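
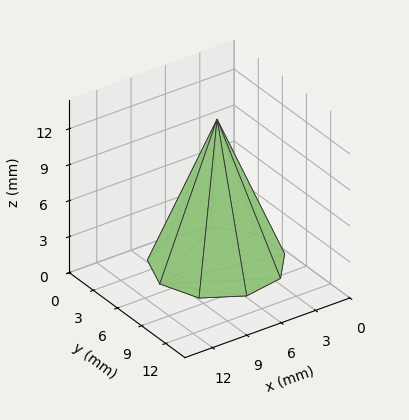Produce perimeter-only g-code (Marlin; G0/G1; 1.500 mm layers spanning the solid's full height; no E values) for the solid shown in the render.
Reading the render: the shape is a regular 9-sided pyramid, base circumscribed radius ≈ 5 mm, apex at z ≈ 12 mm (dimensions read to the nearest mm from the axis ticks). For the g-code, the solid's height is divided into equal slices at the stated Δz and each level perimeter traced with G1 moves after a G0 lift.

; perimeter-only toolpath
G21 ; units = mm
G90 ; absolute positioning
G28 ; home
; layer 1
G0 Z1.500
G0 X9.375 Y5.000
G1 X8.351 Y7.812
G1 X5.760 Y9.308
G1 X2.812 Y8.789
G1 X0.889 Y6.496
G1 X0.889 Y3.504
G1 X2.812 Y1.211
G1 X5.760 Y0.692
G1 X8.351 Y2.188
G1 X9.375 Y5.000
; layer 2
G0 Z3.000
G0 X8.750 Y5.000
G1 X7.873 Y7.411
G1 X5.651 Y8.693
G1 X3.125 Y8.248
G1 X1.476 Y6.282
G1 X1.476 Y3.718
G1 X3.125 Y1.752
G1 X5.651 Y1.307
G1 X7.873 Y2.590
G1 X8.750 Y5.000
; layer 3
G0 Z4.500
G0 X8.125 Y5.000
G1 X7.394 Y7.009
G1 X5.543 Y8.078
G1 X3.438 Y7.706
G1 X2.064 Y6.069
G1 X2.064 Y3.931
G1 X3.438 Y2.294
G1 X5.543 Y1.923
G1 X7.394 Y2.991
G1 X8.125 Y5.000
; layer 4
G0 Z6.000
G0 X7.500 Y5.000
G1 X6.915 Y6.607
G1 X5.434 Y7.462
G1 X3.750 Y7.165
G1 X2.651 Y5.855
G1 X2.651 Y4.145
G1 X3.750 Y2.835
G1 X5.434 Y2.538
G1 X6.915 Y3.393
G1 X7.500 Y5.000
; layer 5
G0 Z7.500
G0 X6.875 Y5.000
G1 X6.436 Y6.205
G1 X5.325 Y6.846
G1 X4.062 Y6.624
G1 X3.238 Y5.641
G1 X3.238 Y4.359
G1 X4.062 Y3.376
G1 X5.325 Y3.154
G1 X6.436 Y3.795
G1 X6.875 Y5.000
; layer 6
G0 Z9.000
G0 X6.250 Y5.000
G1 X5.957 Y5.803
G1 X5.217 Y6.231
G1 X4.375 Y6.082
G1 X3.825 Y5.428
G1 X3.825 Y4.572
G1 X4.375 Y3.917
G1 X5.217 Y3.769
G1 X5.957 Y4.197
G1 X6.250 Y5.000
; layer 7
G0 Z10.500
G0 X5.625 Y5.000
G1 X5.479 Y5.402
G1 X5.109 Y5.615
G1 X4.688 Y5.541
G1 X4.413 Y5.214
G1 X4.413 Y4.786
G1 X4.688 Y4.459
G1 X5.109 Y4.385
G1 X5.479 Y4.598
G1 X5.625 Y5.000
M2 ; end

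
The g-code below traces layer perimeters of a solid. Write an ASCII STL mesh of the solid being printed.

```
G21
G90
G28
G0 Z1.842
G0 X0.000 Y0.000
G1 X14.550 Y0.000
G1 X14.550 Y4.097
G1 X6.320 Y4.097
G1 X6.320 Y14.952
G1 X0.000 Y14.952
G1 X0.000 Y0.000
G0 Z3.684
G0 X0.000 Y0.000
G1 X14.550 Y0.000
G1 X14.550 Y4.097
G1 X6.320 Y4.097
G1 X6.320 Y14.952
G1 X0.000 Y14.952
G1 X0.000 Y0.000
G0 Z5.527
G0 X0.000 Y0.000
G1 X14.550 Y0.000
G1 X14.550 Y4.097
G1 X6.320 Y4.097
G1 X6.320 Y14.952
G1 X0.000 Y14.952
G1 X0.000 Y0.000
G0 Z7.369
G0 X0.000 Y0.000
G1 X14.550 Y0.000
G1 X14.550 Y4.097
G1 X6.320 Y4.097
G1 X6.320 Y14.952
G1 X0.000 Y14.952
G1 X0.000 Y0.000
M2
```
solid part
  facet normal 0.0000 0.0000 -1.0000
    outer loop
      vertex 14.550 4.097 0.000
      vertex 14.550 0.000 0.000
      vertex 0.000 0.000 0.000
    endloop
  endfacet
  facet normal 0.0000 0.0000 -1.0000
    outer loop
      vertex 6.320 4.097 0.000
      vertex 14.550 4.097 0.000
      vertex 0.000 0.000 0.000
    endloop
  endfacet
  facet normal 0.0000 0.0000 -1.0000
    outer loop
      vertex 6.320 14.952 0.000
      vertex 6.320 4.097 0.000
      vertex 0.000 0.000 0.000
    endloop
  endfacet
  facet normal 0.0000 0.0000 -1.0000
    outer loop
      vertex 0.000 14.952 0.000
      vertex 6.320 14.952 0.000
      vertex 0.000 0.000 0.000
    endloop
  endfacet
  facet normal 0.0000 0.0000 1.0000
    outer loop
      vertex 0.000 0.000 7.369
      vertex 14.550 0.000 7.369
      vertex 14.550 4.097 7.369
    endloop
  endfacet
  facet normal 0.0000 0.0000 1.0000
    outer loop
      vertex 0.000 0.000 7.369
      vertex 14.550 4.097 7.369
      vertex 6.320 4.097 7.369
    endloop
  endfacet
  facet normal 0.0000 0.0000 1.0000
    outer loop
      vertex 0.000 0.000 7.369
      vertex 6.320 4.097 7.369
      vertex 6.320 14.952 7.369
    endloop
  endfacet
  facet normal 0.0000 0.0000 1.0000
    outer loop
      vertex 0.000 0.000 7.369
      vertex 6.320 14.952 7.369
      vertex 0.000 14.952 7.369
    endloop
  endfacet
  facet normal 0.0000 -1.0000 0.0000
    outer loop
      vertex 0.000 0.000 0.000
      vertex 14.550 0.000 0.000
      vertex 14.550 0.000 7.369
    endloop
  endfacet
  facet normal 0.0000 -1.0000 0.0000
    outer loop
      vertex 0.000 0.000 0.000
      vertex 14.550 0.000 7.369
      vertex 0.000 0.000 7.369
    endloop
  endfacet
  facet normal 1.0000 0.0000 0.0000
    outer loop
      vertex 14.550 0.000 0.000
      vertex 14.550 4.097 0.000
      vertex 14.550 4.097 7.369
    endloop
  endfacet
  facet normal 1.0000 0.0000 0.0000
    outer loop
      vertex 14.550 0.000 0.000
      vertex 14.550 4.097 7.369
      vertex 14.550 0.000 7.369
    endloop
  endfacet
  facet normal 0.0000 1.0000 0.0000
    outer loop
      vertex 14.550 4.097 0.000
      vertex 6.320 4.097 0.000
      vertex 6.320 4.097 7.369
    endloop
  endfacet
  facet normal 0.0000 1.0000 0.0000
    outer loop
      vertex 14.550 4.097 0.000
      vertex 6.320 4.097 7.369
      vertex 14.550 4.097 7.369
    endloop
  endfacet
  facet normal 1.0000 0.0000 0.0000
    outer loop
      vertex 6.320 4.097 0.000
      vertex 6.320 14.952 0.000
      vertex 6.320 14.952 7.369
    endloop
  endfacet
  facet normal 1.0000 0.0000 0.0000
    outer loop
      vertex 6.320 4.097 0.000
      vertex 6.320 14.952 7.369
      vertex 6.320 4.097 7.369
    endloop
  endfacet
  facet normal 0.0000 1.0000 0.0000
    outer loop
      vertex 6.320 14.952 0.000
      vertex 0.000 14.952 0.000
      vertex 0.000 14.952 7.369
    endloop
  endfacet
  facet normal 0.0000 1.0000 0.0000
    outer loop
      vertex 6.320 14.952 0.000
      vertex 0.000 14.952 7.369
      vertex 6.320 14.952 7.369
    endloop
  endfacet
  facet normal -1.0000 0.0000 0.0000
    outer loop
      vertex 0.000 14.952 0.000
      vertex 0.000 0.000 0.000
      vertex 0.000 0.000 7.369
    endloop
  endfacet
  facet normal -1.0000 0.0000 0.0000
    outer loop
      vertex 0.000 14.952 0.000
      vertex 0.000 0.000 7.369
      vertex 0.000 14.952 7.369
    endloop
  endfacet
endsolid part

The G0 Z moves step by Δz≈1.842 mm. Every layer's G1 loop is the same polygon, so the solid is a straight extrusion of it from z=0 to z≈7.37. Closing with flat bottom and top caps and triangulating gives 20 facets — an L-shaped prism: outer 14.6 × 15 mm, arm thicknesses ≈ 4.1 mm (horizontal) and 6.32 mm (vertical), extruded 7.37 mm in z.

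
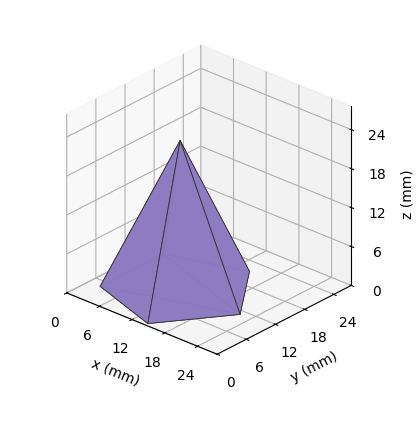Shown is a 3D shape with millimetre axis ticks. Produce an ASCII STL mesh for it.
Reading the render: the shape is a regular 5-sided pyramid, base circumscribed radius ≈ 11 mm, apex at z ≈ 23 mm (dimensions read to the nearest mm from the axis ticks). For the STL, each face is triangulated and given an outward normal.

solid part
  facet normal 0.0000 0.0000 -1.0000
    outer loop
      vertex 2.10 17.47 0.00
      vertex 14.40 21.46 0.00
      vertex 22.00 11.00 0.00
    endloop
  endfacet
  facet normal 0.0000 0.0000 -1.0000
    outer loop
      vertex 2.10 4.53 0.00
      vertex 2.10 17.47 0.00
      vertex 22.00 11.00 0.00
    endloop
  endfacet
  facet normal 0.0000 0.0000 -1.0000
    outer loop
      vertex 14.40 0.54 0.00
      vertex 2.10 4.53 0.00
      vertex 22.00 11.00 0.00
    endloop
  endfacet
  facet normal 0.7545 0.5482 0.3608
    outer loop
      vertex 22.00 11.00 0.00
      vertex 14.40 21.46 0.00
      vertex 11.00 11.00 23.00
    endloop
  endfacet
  facet normal -0.2878 0.8871 0.3609
    outer loop
      vertex 14.40 21.46 0.00
      vertex 2.10 17.47 0.00
      vertex 11.00 11.00 23.00
    endloop
  endfacet
  facet normal -0.9326 0.0000 0.3609
    outer loop
      vertex 2.10 17.47 0.00
      vertex 2.10 4.53 0.00
      vertex 11.00 11.00 23.00
    endloop
  endfacet
  facet normal -0.2878 -0.8871 0.3609
    outer loop
      vertex 2.10 4.53 0.00
      vertex 14.40 0.54 0.00
      vertex 11.00 11.00 23.00
    endloop
  endfacet
  facet normal 0.7545 -0.5482 0.3608
    outer loop
      vertex 14.40 0.54 0.00
      vertex 22.00 11.00 0.00
      vertex 11.00 11.00 23.00
    endloop
  endfacet
endsolid part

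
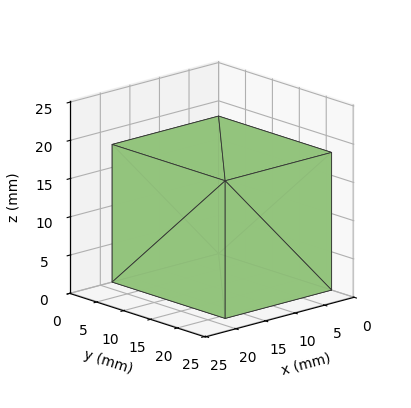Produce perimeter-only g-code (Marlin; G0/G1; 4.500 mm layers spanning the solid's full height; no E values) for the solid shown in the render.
Reading the render: the shape is a rectangular box, roughly 18 × 21 mm footprint and 18 mm tall (dimensions read to the nearest mm from the axis ticks). For the g-code, the solid's height is divided into equal slices at the stated Δz and each level perimeter traced with G1 moves after a G0 lift.

; perimeter-only toolpath
G21 ; units = mm
G90 ; absolute positioning
G28 ; home
; layer 1
G0 Z4.500
G0 X0.000 Y0.000
G1 X18.000 Y0.000
G1 X18.000 Y21.000
G1 X0.000 Y21.000
G1 X0.000 Y0.000
; layer 2
G0 Z9.000
G0 X0.000 Y0.000
G1 X18.000 Y0.000
G1 X18.000 Y21.000
G1 X0.000 Y21.000
G1 X0.000 Y0.000
; layer 3
G0 Z13.500
G0 X0.000 Y0.000
G1 X18.000 Y0.000
G1 X18.000 Y21.000
G1 X0.000 Y21.000
G1 X0.000 Y0.000
; layer 4
G0 Z18.000
G0 X0.000 Y0.000
G1 X18.000 Y0.000
G1 X18.000 Y21.000
G1 X0.000 Y21.000
G1 X0.000 Y0.000
M2 ; end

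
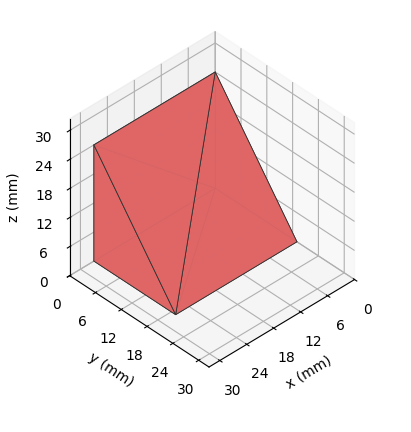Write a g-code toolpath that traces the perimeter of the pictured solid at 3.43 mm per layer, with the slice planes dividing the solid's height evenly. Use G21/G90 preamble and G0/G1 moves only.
Reading the render: the shape is a wedge (ramp): 27 × 19 mm base, rising to 24 mm along the y=0 edge and sloping linearly to z=0 at y=19 (dimensions read to the nearest mm from the axis ticks). For the g-code, the solid's height is divided into equal slices at the stated Δz and each level perimeter traced with G1 moves after a G0 lift.

; perimeter-only toolpath
G21 ; units = mm
G90 ; absolute positioning
G28 ; home
; layer 1
G0 Z3.43
G0 X0.00 Y0.00
G1 X27.00 Y0.00
G1 X27.00 Y16.29
G1 X0.00 Y16.29
G1 X0.00 Y0.00
; layer 2
G0 Z6.86
G0 X0.00 Y0.00
G1 X27.00 Y0.00
G1 X27.00 Y13.57
G1 X0.00 Y13.57
G1 X0.00 Y0.00
; layer 3
G0 Z10.29
G0 X0.00 Y0.00
G1 X27.00 Y0.00
G1 X27.00 Y10.86
G1 X0.00 Y10.86
G1 X0.00 Y0.00
; layer 4
G0 Z13.71
G0 X0.00 Y0.00
G1 X27.00 Y0.00
G1 X27.00 Y8.14
G1 X0.00 Y8.14
G1 X0.00 Y0.00
; layer 5
G0 Z17.14
G0 X0.00 Y0.00
G1 X27.00 Y0.00
G1 X27.00 Y5.43
G1 X0.00 Y5.43
G1 X0.00 Y0.00
; layer 6
G0 Z20.57
G0 X0.00 Y0.00
G1 X27.00 Y0.00
G1 X27.00 Y2.71
G1 X0.00 Y2.71
G1 X0.00 Y0.00
M2 ; end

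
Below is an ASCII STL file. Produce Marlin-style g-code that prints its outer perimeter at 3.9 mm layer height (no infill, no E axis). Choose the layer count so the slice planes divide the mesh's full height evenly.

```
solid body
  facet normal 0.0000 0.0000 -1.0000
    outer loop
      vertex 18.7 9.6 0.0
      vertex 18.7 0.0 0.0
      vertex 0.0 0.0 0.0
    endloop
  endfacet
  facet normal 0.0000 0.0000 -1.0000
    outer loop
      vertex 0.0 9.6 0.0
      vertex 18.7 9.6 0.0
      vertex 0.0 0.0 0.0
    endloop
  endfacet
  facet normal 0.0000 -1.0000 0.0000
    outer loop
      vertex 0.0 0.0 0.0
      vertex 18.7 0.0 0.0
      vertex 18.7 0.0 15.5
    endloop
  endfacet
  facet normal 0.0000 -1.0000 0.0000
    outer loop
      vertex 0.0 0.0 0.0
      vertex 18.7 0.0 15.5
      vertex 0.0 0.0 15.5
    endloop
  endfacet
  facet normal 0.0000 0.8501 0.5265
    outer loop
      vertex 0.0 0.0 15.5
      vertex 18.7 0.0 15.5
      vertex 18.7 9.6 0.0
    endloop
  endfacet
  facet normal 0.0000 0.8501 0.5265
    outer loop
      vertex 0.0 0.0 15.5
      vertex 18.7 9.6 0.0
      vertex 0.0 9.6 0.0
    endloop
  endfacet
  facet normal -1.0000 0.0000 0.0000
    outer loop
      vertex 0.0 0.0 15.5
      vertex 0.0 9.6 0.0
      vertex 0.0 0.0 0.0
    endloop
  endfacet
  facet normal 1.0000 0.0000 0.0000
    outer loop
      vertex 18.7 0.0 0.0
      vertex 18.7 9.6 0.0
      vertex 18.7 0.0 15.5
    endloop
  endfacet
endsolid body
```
; perimeter-only toolpath
G21 ; units = mm
G90 ; absolute positioning
G28 ; home
; layer 1
G0 Z3.9
G0 X0.0 Y0.0
G1 X18.7 Y0.0
G1 X18.7 Y7.2
G1 X0.0 Y7.2
G1 X0.0 Y0.0
; layer 2
G0 Z7.8
G0 X0.0 Y0.0
G1 X18.7 Y0.0
G1 X18.7 Y4.8
G1 X0.0 Y4.8
G1 X0.0 Y0.0
; layer 3
G0 Z11.6
G0 X0.0 Y0.0
G1 X18.7 Y0.0
G1 X18.7 Y2.4
G1 X0.0 Y2.4
G1 X0.0 Y0.0
M2 ; end

The solid is a wedge (ramp): 18.7 × 9.6 mm base, rising to 15.5 mm along the y=0 edge and sloping linearly to z=0 at y=9.6. Slicing at Δz = 3.9 mm — 4 equal slices spanning the solid's height, so layer i sits at z = i·h/4 — gives 3 non-empty perimeters. Each is a 4-segment closed polygon; G0 lifts to the layer z and rapids to the start vertex, then G1 traces the edges. The cross-section shrinks linearly with z (the slice at the apex is degenerate and omitted).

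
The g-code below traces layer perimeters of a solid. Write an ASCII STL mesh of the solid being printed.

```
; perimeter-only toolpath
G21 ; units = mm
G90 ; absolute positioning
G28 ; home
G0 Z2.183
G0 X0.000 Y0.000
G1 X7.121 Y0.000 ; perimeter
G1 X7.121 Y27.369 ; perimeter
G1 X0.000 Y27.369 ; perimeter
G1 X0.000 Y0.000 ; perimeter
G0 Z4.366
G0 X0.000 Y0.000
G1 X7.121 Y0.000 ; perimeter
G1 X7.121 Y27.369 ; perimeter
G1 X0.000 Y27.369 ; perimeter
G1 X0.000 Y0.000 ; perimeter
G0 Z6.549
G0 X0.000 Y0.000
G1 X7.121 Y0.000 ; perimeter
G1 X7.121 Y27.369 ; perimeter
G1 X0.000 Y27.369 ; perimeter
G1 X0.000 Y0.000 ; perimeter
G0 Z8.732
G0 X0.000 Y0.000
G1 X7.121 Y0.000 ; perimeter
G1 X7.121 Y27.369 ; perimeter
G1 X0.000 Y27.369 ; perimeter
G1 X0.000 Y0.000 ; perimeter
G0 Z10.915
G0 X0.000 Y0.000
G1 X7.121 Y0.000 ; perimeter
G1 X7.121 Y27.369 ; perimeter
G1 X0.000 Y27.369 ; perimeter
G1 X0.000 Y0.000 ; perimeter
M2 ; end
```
solid part
  facet normal 0.0000 0.0000 -1.0000
    outer loop
      vertex 7.121 27.369 0.000
      vertex 7.121 0.000 0.000
      vertex 0.000 0.000 0.000
    endloop
  endfacet
  facet normal 0.0000 0.0000 -1.0000
    outer loop
      vertex 0.000 27.369 0.000
      vertex 7.121 27.369 0.000
      vertex 0.000 0.000 0.000
    endloop
  endfacet
  facet normal 0.0000 0.0000 1.0000
    outer loop
      vertex 0.000 0.000 10.915
      vertex 7.121 0.000 10.915
      vertex 7.121 27.369 10.915
    endloop
  endfacet
  facet normal 0.0000 0.0000 1.0000
    outer loop
      vertex 0.000 0.000 10.915
      vertex 7.121 27.369 10.915
      vertex 0.000 27.369 10.915
    endloop
  endfacet
  facet normal 0.0000 -1.0000 0.0000
    outer loop
      vertex 0.000 0.000 0.000
      vertex 7.121 0.000 0.000
      vertex 7.121 0.000 10.915
    endloop
  endfacet
  facet normal 0.0000 -1.0000 0.0000
    outer loop
      vertex 0.000 0.000 0.000
      vertex 7.121 0.000 10.915
      vertex 0.000 0.000 10.915
    endloop
  endfacet
  facet normal 0.0000 1.0000 0.0000
    outer loop
      vertex 7.121 27.369 10.915
      vertex 7.121 27.369 0.000
      vertex 0.000 27.369 0.000
    endloop
  endfacet
  facet normal 0.0000 1.0000 0.0000
    outer loop
      vertex 0.000 27.369 10.915
      vertex 7.121 27.369 10.915
      vertex 0.000 27.369 0.000
    endloop
  endfacet
  facet normal -1.0000 0.0000 0.0000
    outer loop
      vertex 0.000 27.369 10.915
      vertex 0.000 27.369 0.000
      vertex 0.000 0.000 0.000
    endloop
  endfacet
  facet normal -1.0000 0.0000 0.0000
    outer loop
      vertex 0.000 0.000 10.915
      vertex 0.000 27.369 10.915
      vertex 0.000 0.000 0.000
    endloop
  endfacet
  facet normal 1.0000 0.0000 0.0000
    outer loop
      vertex 7.121 0.000 0.000
      vertex 7.121 27.369 0.000
      vertex 7.121 27.369 10.915
    endloop
  endfacet
  facet normal 1.0000 0.0000 0.0000
    outer loop
      vertex 7.121 0.000 0.000
      vertex 7.121 27.369 10.915
      vertex 7.121 0.000 10.915
    endloop
  endfacet
endsolid part

The G0 Z moves step by Δz≈2.183 mm. Every layer's G1 loop is the same polygon, so the solid is a straight extrusion of it from z=0 to z≈10.9. Closing with flat bottom and top caps and triangulating gives 12 facets — a rectangular box, roughly 7.12 × 27.4 mm footprint and 10.9 mm tall.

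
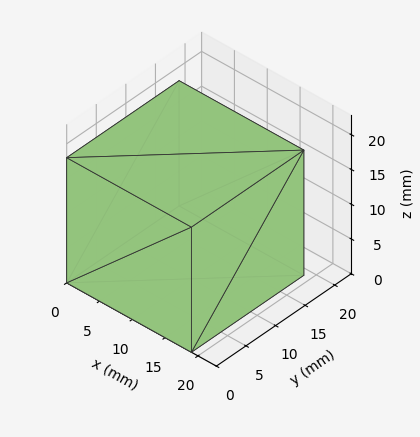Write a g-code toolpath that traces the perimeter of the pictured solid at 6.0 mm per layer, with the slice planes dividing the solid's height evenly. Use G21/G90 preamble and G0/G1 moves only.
Reading the render: the shape is a rectangular box, roughly 19 × 19 mm footprint and 18 mm tall (dimensions read to the nearest mm from the axis ticks). For the g-code, the solid's height is divided into equal slices at the stated Δz and each level perimeter traced with G1 moves after a G0 lift.

; perimeter-only toolpath
G21 ; units = mm
G90 ; absolute positioning
G28 ; home
; layer 1
G0 Z6.0
G0 X0.0 Y0.0
G1 X19.0 Y0.0
G1 X19.0 Y19.0
G1 X0.0 Y19.0
G1 X0.0 Y0.0
; layer 2
G0 Z12.0
G0 X0.0 Y0.0
G1 X19.0 Y0.0
G1 X19.0 Y19.0
G1 X0.0 Y19.0
G1 X0.0 Y0.0
; layer 3
G0 Z18.0
G0 X0.0 Y0.0
G1 X19.0 Y0.0
G1 X19.0 Y19.0
G1 X0.0 Y19.0
G1 X0.0 Y0.0
M2 ; end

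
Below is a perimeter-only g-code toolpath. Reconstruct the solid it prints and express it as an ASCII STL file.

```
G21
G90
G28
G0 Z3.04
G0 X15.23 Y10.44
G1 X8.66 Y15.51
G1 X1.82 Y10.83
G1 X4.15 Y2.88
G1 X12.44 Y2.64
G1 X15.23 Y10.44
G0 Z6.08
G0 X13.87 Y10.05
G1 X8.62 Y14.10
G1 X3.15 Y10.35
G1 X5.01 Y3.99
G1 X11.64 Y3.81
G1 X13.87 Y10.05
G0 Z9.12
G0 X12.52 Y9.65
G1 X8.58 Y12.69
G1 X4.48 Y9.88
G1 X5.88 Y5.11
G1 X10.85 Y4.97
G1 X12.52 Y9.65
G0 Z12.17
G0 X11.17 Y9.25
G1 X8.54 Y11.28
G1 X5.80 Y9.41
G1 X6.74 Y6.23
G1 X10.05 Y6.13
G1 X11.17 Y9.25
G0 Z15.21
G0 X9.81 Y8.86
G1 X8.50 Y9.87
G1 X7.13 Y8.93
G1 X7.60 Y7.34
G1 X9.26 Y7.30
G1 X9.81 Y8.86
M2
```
solid part
  facet normal 0.0000 0.0000 -1.0000
    outer loop
      vertex 0.49 11.30 0.00
      vertex 8.70 16.92 0.00
      vertex 16.58 10.84 0.00
    endloop
  endfacet
  facet normal 0.0000 0.0000 -1.0000
    outer loop
      vertex 3.29 1.76 0.00
      vertex 0.49 11.30 0.00
      vertex 16.58 10.84 0.00
    endloop
  endfacet
  facet normal 0.0000 0.0000 -1.0000
    outer loop
      vertex 13.23 1.48 0.00
      vertex 3.29 1.76 0.00
      vertex 16.58 10.84 0.00
    endloop
  endfacet
  facet normal 0.5720 0.7413 0.3512
    outer loop
      vertex 16.58 10.84 0.00
      vertex 8.70 16.92 0.00
      vertex 8.46 8.46 18.25
    endloop
  endfacet
  facet normal -0.5289 0.7726 0.3512
    outer loop
      vertex 8.70 16.92 0.00
      vertex 0.49 11.30 0.00
      vertex 8.46 8.46 18.25
    endloop
  endfacet
  facet normal -0.8984 -0.2637 0.3513
    outer loop
      vertex 0.49 11.30 0.00
      vertex 3.29 1.76 0.00
      vertex 8.46 8.46 18.25
    endloop
  endfacet
  facet normal -0.0264 -0.9360 0.3511
    outer loop
      vertex 3.29 1.76 0.00
      vertex 13.23 1.48 0.00
      vertex 8.46 8.46 18.25
    endloop
  endfacet
  facet normal 0.8816 -0.3155 0.3511
    outer loop
      vertex 13.23 1.48 0.00
      vertex 16.58 10.84 0.00
      vertex 8.46 8.46 18.25
    endloop
  endfacet
endsolid part

The G0 Z moves step by Δz≈3.04 mm. The G1 loops shrink linearly with z, so the solid tapers from its base footprint up to z≈18.2. Closing with a flat bottom cap and the tapered top and triangulating gives 8 facets — a regular 5-sided pyramid, base circumscribed radius ≈ 8.46 mm, apex at z ≈ 18.2 mm.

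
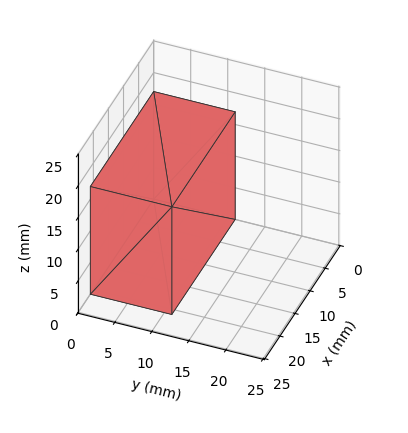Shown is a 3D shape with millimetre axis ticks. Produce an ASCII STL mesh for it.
Reading the render: the shape is a rectangular box, roughly 21 × 11 mm footprint and 17 mm tall (dimensions read to the nearest mm from the axis ticks). For the STL, each face is triangulated and given an outward normal.

solid part
  facet normal 0.0000 0.0000 -1.0000
    outer loop
      vertex 21.0 11.0 0.0
      vertex 21.0 0.0 0.0
      vertex 0.0 0.0 0.0
    endloop
  endfacet
  facet normal 0.0000 0.0000 -1.0000
    outer loop
      vertex 0.0 11.0 0.0
      vertex 21.0 11.0 0.0
      vertex 0.0 0.0 0.0
    endloop
  endfacet
  facet normal 0.0000 0.0000 1.0000
    outer loop
      vertex 0.0 0.0 17.0
      vertex 21.0 0.0 17.0
      vertex 21.0 11.0 17.0
    endloop
  endfacet
  facet normal 0.0000 0.0000 1.0000
    outer loop
      vertex 0.0 0.0 17.0
      vertex 21.0 11.0 17.0
      vertex 0.0 11.0 17.0
    endloop
  endfacet
  facet normal 0.0000 -1.0000 0.0000
    outer loop
      vertex 0.0 0.0 0.0
      vertex 21.0 0.0 0.0
      vertex 21.0 0.0 17.0
    endloop
  endfacet
  facet normal 0.0000 -1.0000 0.0000
    outer loop
      vertex 0.0 0.0 0.0
      vertex 21.0 0.0 17.0
      vertex 0.0 0.0 17.0
    endloop
  endfacet
  facet normal 0.0000 1.0000 0.0000
    outer loop
      vertex 21.0 11.0 17.0
      vertex 21.0 11.0 0.0
      vertex 0.0 11.0 0.0
    endloop
  endfacet
  facet normal 0.0000 1.0000 0.0000
    outer loop
      vertex 0.0 11.0 17.0
      vertex 21.0 11.0 17.0
      vertex 0.0 11.0 0.0
    endloop
  endfacet
  facet normal -1.0000 0.0000 0.0000
    outer loop
      vertex 0.0 11.0 17.0
      vertex 0.0 11.0 0.0
      vertex 0.0 0.0 0.0
    endloop
  endfacet
  facet normal -1.0000 0.0000 0.0000
    outer loop
      vertex 0.0 0.0 17.0
      vertex 0.0 11.0 17.0
      vertex 0.0 0.0 0.0
    endloop
  endfacet
  facet normal 1.0000 0.0000 0.0000
    outer loop
      vertex 21.0 0.0 0.0
      vertex 21.0 11.0 0.0
      vertex 21.0 11.0 17.0
    endloop
  endfacet
  facet normal 1.0000 0.0000 0.0000
    outer loop
      vertex 21.0 0.0 0.0
      vertex 21.0 11.0 17.0
      vertex 21.0 0.0 17.0
    endloop
  endfacet
endsolid part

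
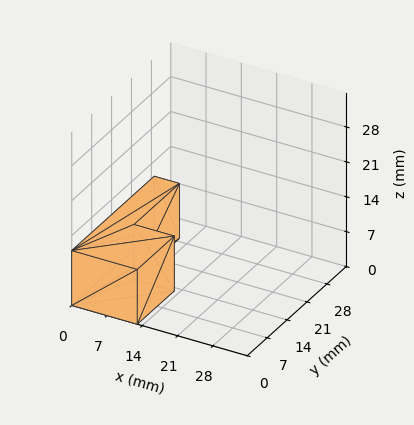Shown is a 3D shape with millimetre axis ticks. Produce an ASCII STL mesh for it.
Reading the render: the shape is an L-shaped prism: outer 13 × 29 mm, arm thicknesses ≈ 13 mm (horizontal) and 5 mm (vertical), extruded 11 mm in z (dimensions read to the nearest mm from the axis ticks). For the STL, each face is triangulated and given an outward normal.

solid part
  facet normal 0.0000 0.0000 -1.0000
    outer loop
      vertex 13.000 13.000 0.000
      vertex 13.000 0.000 0.000
      vertex 0.000 0.000 0.000
    endloop
  endfacet
  facet normal 0.0000 0.0000 -1.0000
    outer loop
      vertex 5.000 13.000 0.000
      vertex 13.000 13.000 0.000
      vertex 0.000 0.000 0.000
    endloop
  endfacet
  facet normal 0.0000 0.0000 -1.0000
    outer loop
      vertex 5.000 29.000 0.000
      vertex 5.000 13.000 0.000
      vertex 0.000 0.000 0.000
    endloop
  endfacet
  facet normal 0.0000 0.0000 -1.0000
    outer loop
      vertex 0.000 29.000 0.000
      vertex 5.000 29.000 0.000
      vertex 0.000 0.000 0.000
    endloop
  endfacet
  facet normal 0.0000 0.0000 1.0000
    outer loop
      vertex 0.000 0.000 11.000
      vertex 13.000 0.000 11.000
      vertex 13.000 13.000 11.000
    endloop
  endfacet
  facet normal 0.0000 0.0000 1.0000
    outer loop
      vertex 0.000 0.000 11.000
      vertex 13.000 13.000 11.000
      vertex 5.000 13.000 11.000
    endloop
  endfacet
  facet normal 0.0000 0.0000 1.0000
    outer loop
      vertex 0.000 0.000 11.000
      vertex 5.000 13.000 11.000
      vertex 5.000 29.000 11.000
    endloop
  endfacet
  facet normal 0.0000 0.0000 1.0000
    outer loop
      vertex 0.000 0.000 11.000
      vertex 5.000 29.000 11.000
      vertex 0.000 29.000 11.000
    endloop
  endfacet
  facet normal 0.0000 -1.0000 0.0000
    outer loop
      vertex 0.000 0.000 0.000
      vertex 13.000 0.000 0.000
      vertex 13.000 0.000 11.000
    endloop
  endfacet
  facet normal 0.0000 -1.0000 0.0000
    outer loop
      vertex 0.000 0.000 0.000
      vertex 13.000 0.000 11.000
      vertex 0.000 0.000 11.000
    endloop
  endfacet
  facet normal 1.0000 0.0000 0.0000
    outer loop
      vertex 13.000 0.000 0.000
      vertex 13.000 13.000 0.000
      vertex 13.000 13.000 11.000
    endloop
  endfacet
  facet normal 1.0000 0.0000 0.0000
    outer loop
      vertex 13.000 0.000 0.000
      vertex 13.000 13.000 11.000
      vertex 13.000 0.000 11.000
    endloop
  endfacet
  facet normal 0.0000 1.0000 0.0000
    outer loop
      vertex 13.000 13.000 0.000
      vertex 5.000 13.000 0.000
      vertex 5.000 13.000 11.000
    endloop
  endfacet
  facet normal 0.0000 1.0000 0.0000
    outer loop
      vertex 13.000 13.000 0.000
      vertex 5.000 13.000 11.000
      vertex 13.000 13.000 11.000
    endloop
  endfacet
  facet normal 1.0000 0.0000 0.0000
    outer loop
      vertex 5.000 13.000 0.000
      vertex 5.000 29.000 0.000
      vertex 5.000 29.000 11.000
    endloop
  endfacet
  facet normal 1.0000 0.0000 0.0000
    outer loop
      vertex 5.000 13.000 0.000
      vertex 5.000 29.000 11.000
      vertex 5.000 13.000 11.000
    endloop
  endfacet
  facet normal 0.0000 1.0000 0.0000
    outer loop
      vertex 5.000 29.000 0.000
      vertex 0.000 29.000 0.000
      vertex 0.000 29.000 11.000
    endloop
  endfacet
  facet normal 0.0000 1.0000 0.0000
    outer loop
      vertex 5.000 29.000 0.000
      vertex 0.000 29.000 11.000
      vertex 5.000 29.000 11.000
    endloop
  endfacet
  facet normal -1.0000 0.0000 0.0000
    outer loop
      vertex 0.000 29.000 0.000
      vertex 0.000 0.000 0.000
      vertex 0.000 0.000 11.000
    endloop
  endfacet
  facet normal -1.0000 0.0000 0.0000
    outer loop
      vertex 0.000 29.000 0.000
      vertex 0.000 0.000 11.000
      vertex 0.000 29.000 11.000
    endloop
  endfacet
endsolid part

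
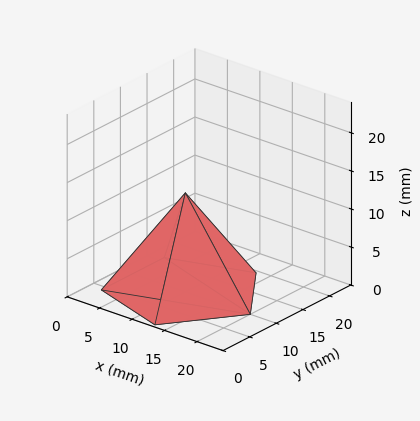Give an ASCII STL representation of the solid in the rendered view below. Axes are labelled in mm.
Reading the render: the shape is a regular 5-sided pyramid, base circumscribed radius ≈ 10 mm, apex at z ≈ 13 mm (dimensions read to the nearest mm from the axis ticks). For the STL, each face is triangulated and given an outward normal.

solid part
  facet normal 0.0000 0.0000 -1.0000
    outer loop
      vertex 1.9 15.9 0.0
      vertex 13.1 19.5 0.0
      vertex 20.0 10.0 0.0
    endloop
  endfacet
  facet normal 0.0000 0.0000 -1.0000
    outer loop
      vertex 1.9 4.1 0.0
      vertex 1.9 15.9 0.0
      vertex 20.0 10.0 0.0
    endloop
  endfacet
  facet normal 0.0000 0.0000 -1.0000
    outer loop
      vertex 13.1 0.5 0.0
      vertex 1.9 4.1 0.0
      vertex 20.0 10.0 0.0
    endloop
  endfacet
  facet normal 0.6869 0.4989 0.5284
    outer loop
      vertex 20.0 10.0 0.0
      vertex 13.1 19.5 0.0
      vertex 10.0 10.0 13.0
    endloop
  endfacet
  facet normal -0.2598 0.8081 0.5286
    outer loop
      vertex 13.1 19.5 0.0
      vertex 1.9 15.9 0.0
      vertex 10.0 10.0 13.0
    endloop
  endfacet
  facet normal -0.8487 0.0000 0.5288
    outer loop
      vertex 1.9 15.9 0.0
      vertex 1.9 4.1 0.0
      vertex 10.0 10.0 13.0
    endloop
  endfacet
  facet normal -0.2598 -0.8081 0.5286
    outer loop
      vertex 1.9 4.1 0.0
      vertex 13.1 0.5 0.0
      vertex 10.0 10.0 13.0
    endloop
  endfacet
  facet normal 0.6869 -0.4989 0.5284
    outer loop
      vertex 13.1 0.5 0.0
      vertex 20.0 10.0 0.0
      vertex 10.0 10.0 13.0
    endloop
  endfacet
endsolid part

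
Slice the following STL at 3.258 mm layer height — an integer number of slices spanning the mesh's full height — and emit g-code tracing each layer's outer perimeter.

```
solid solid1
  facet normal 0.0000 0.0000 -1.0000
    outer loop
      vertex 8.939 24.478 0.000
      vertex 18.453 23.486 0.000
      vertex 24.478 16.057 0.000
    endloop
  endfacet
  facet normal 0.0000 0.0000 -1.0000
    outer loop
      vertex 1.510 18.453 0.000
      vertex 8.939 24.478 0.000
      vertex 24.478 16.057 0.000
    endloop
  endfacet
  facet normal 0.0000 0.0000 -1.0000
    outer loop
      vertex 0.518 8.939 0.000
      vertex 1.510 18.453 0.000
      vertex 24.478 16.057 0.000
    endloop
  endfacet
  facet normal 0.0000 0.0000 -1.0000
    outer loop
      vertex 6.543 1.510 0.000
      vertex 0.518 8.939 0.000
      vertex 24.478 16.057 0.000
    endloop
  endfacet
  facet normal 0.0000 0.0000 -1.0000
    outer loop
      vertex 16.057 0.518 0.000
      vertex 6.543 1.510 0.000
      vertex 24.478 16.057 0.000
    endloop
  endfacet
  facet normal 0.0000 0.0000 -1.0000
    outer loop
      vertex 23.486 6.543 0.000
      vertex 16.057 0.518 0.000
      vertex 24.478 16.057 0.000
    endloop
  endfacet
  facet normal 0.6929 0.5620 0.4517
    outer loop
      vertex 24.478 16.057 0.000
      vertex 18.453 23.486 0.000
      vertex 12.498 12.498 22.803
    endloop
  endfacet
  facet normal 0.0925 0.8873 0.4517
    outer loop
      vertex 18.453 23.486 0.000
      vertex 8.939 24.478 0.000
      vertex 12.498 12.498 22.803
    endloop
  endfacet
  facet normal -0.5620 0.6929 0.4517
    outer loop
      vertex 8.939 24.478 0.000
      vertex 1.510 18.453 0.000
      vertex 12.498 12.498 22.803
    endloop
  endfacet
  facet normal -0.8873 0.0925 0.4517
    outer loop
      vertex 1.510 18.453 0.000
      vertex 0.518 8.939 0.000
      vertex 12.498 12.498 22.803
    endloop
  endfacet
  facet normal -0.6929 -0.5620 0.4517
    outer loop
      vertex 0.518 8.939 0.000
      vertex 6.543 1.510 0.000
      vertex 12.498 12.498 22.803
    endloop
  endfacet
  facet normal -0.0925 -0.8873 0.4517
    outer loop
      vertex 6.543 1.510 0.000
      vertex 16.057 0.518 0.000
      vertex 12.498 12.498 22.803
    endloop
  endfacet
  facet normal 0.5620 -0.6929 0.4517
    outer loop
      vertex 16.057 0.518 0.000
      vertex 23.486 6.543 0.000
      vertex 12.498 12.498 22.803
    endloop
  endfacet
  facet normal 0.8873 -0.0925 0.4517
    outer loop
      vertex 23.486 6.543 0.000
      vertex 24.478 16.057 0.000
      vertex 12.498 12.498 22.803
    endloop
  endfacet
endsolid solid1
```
; perimeter-only toolpath
G21 ; units = mm
G90 ; absolute positioning
G28 ; home
; layer 1
G0 Z3.258
G0 X22.767 Y15.549
G1 X17.602 Y21.916
G1 X9.447 Y22.767
G1 X3.080 Y17.602
G1 X2.229 Y9.447
G1 X7.394 Y3.080
G1 X15.549 Y2.229
G1 X21.916 Y7.394
G1 X22.767 Y15.549
; layer 2
G0 Z6.515
G0 X21.055 Y15.040
G1 X16.752 Y20.347
G1 X9.956 Y21.055
G1 X4.649 Y16.752
G1 X3.941 Y9.956
G1 X8.244 Y4.649
G1 X15.040 Y3.941
G1 X20.347 Y8.244
G1 X21.055 Y15.040
; layer 3
G0 Z9.773
G0 X19.344 Y14.532
G1 X15.901 Y18.777
G1 X10.464 Y19.344
G1 X6.219 Y15.901
G1 X5.652 Y10.464
G1 X9.095 Y6.219
G1 X14.532 Y5.652
G1 X18.777 Y9.095
G1 X19.344 Y14.532
; layer 4
G0 Z13.030
G0 X17.632 Y14.023
G1 X15.050 Y17.207
G1 X10.973 Y17.632
G1 X7.789 Y15.050
G1 X7.364 Y10.973
G1 X9.946 Y7.789
G1 X14.023 Y7.364
G1 X17.207 Y9.946
G1 X17.632 Y14.023
; layer 5
G0 Z16.288
G0 X15.921 Y13.515
G1 X14.199 Y15.637
G1 X11.481 Y15.921
G1 X9.359 Y14.199
G1 X9.075 Y11.481
G1 X10.797 Y9.359
G1 X13.515 Y9.075
G1 X15.637 Y10.797
G1 X15.921 Y13.515
; layer 6
G0 Z19.545
G0 X14.209 Y13.006
G1 X13.349 Y14.068
G1 X11.990 Y14.209
G1 X10.928 Y13.349
G1 X10.787 Y11.990
G1 X11.647 Y10.928
G1 X13.006 Y10.787
G1 X14.068 Y11.647
G1 X14.209 Y13.006
M2 ; end

The solid is a regular 8-sided pyramid, base circumscribed radius ≈ 12.5 mm, apex at z ≈ 22.8 mm. Slicing at Δz = 3.258 mm — 7 equal slices spanning the solid's height, so layer i sits at z = i·h/7 — gives 6 non-empty perimeters. Each is a 8-segment closed polygon; G0 lifts to the layer z and rapids to the start vertex, then G1 traces the edges. The cross-section shrinks linearly with z (the slice at the apex is degenerate and omitted).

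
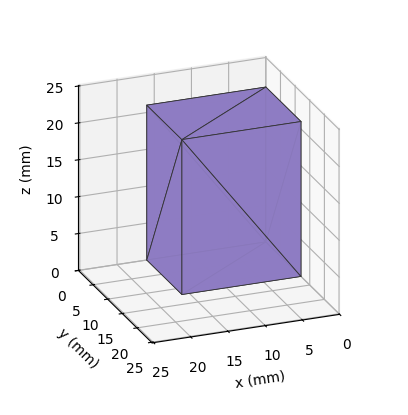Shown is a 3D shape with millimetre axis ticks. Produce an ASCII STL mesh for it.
Reading the render: the shape is a rectangular box, roughly 16 × 12 mm footprint and 21 mm tall (dimensions read to the nearest mm from the axis ticks). For the STL, each face is triangulated and given an outward normal.

solid part
  facet normal 0.0000 0.0000 -1.0000
    outer loop
      vertex 16.0 12.0 0.0
      vertex 16.0 0.0 0.0
      vertex 0.0 0.0 0.0
    endloop
  endfacet
  facet normal 0.0000 0.0000 -1.0000
    outer loop
      vertex 0.0 12.0 0.0
      vertex 16.0 12.0 0.0
      vertex 0.0 0.0 0.0
    endloop
  endfacet
  facet normal 0.0000 0.0000 1.0000
    outer loop
      vertex 0.0 0.0 21.0
      vertex 16.0 0.0 21.0
      vertex 16.0 12.0 21.0
    endloop
  endfacet
  facet normal 0.0000 0.0000 1.0000
    outer loop
      vertex 0.0 0.0 21.0
      vertex 16.0 12.0 21.0
      vertex 0.0 12.0 21.0
    endloop
  endfacet
  facet normal 0.0000 -1.0000 0.0000
    outer loop
      vertex 0.0 0.0 0.0
      vertex 16.0 0.0 0.0
      vertex 16.0 0.0 21.0
    endloop
  endfacet
  facet normal 0.0000 -1.0000 0.0000
    outer loop
      vertex 0.0 0.0 0.0
      vertex 16.0 0.0 21.0
      vertex 0.0 0.0 21.0
    endloop
  endfacet
  facet normal 0.0000 1.0000 0.0000
    outer loop
      vertex 16.0 12.0 21.0
      vertex 16.0 12.0 0.0
      vertex 0.0 12.0 0.0
    endloop
  endfacet
  facet normal 0.0000 1.0000 0.0000
    outer loop
      vertex 0.0 12.0 21.0
      vertex 16.0 12.0 21.0
      vertex 0.0 12.0 0.0
    endloop
  endfacet
  facet normal -1.0000 0.0000 0.0000
    outer loop
      vertex 0.0 12.0 21.0
      vertex 0.0 12.0 0.0
      vertex 0.0 0.0 0.0
    endloop
  endfacet
  facet normal -1.0000 0.0000 0.0000
    outer loop
      vertex 0.0 0.0 21.0
      vertex 0.0 12.0 21.0
      vertex 0.0 0.0 0.0
    endloop
  endfacet
  facet normal 1.0000 0.0000 0.0000
    outer loop
      vertex 16.0 0.0 0.0
      vertex 16.0 12.0 0.0
      vertex 16.0 12.0 21.0
    endloop
  endfacet
  facet normal 1.0000 0.0000 0.0000
    outer loop
      vertex 16.0 0.0 0.0
      vertex 16.0 12.0 21.0
      vertex 16.0 0.0 21.0
    endloop
  endfacet
endsolid part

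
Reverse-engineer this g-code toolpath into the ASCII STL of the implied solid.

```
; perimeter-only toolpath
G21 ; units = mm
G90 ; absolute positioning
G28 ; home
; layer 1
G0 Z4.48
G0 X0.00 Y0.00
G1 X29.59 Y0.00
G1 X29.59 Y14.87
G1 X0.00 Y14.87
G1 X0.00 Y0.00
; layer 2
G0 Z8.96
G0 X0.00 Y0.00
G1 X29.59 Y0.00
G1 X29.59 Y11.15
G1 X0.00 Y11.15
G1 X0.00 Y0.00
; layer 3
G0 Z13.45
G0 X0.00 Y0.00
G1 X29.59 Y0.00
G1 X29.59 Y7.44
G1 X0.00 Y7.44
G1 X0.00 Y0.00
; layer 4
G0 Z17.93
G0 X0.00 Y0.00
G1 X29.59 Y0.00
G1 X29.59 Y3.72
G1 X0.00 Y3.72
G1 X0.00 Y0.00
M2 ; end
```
solid part
  facet normal 0.0000 0.0000 -1.0000
    outer loop
      vertex 29.59 18.59 0.00
      vertex 29.59 0.00 0.00
      vertex 0.00 0.00 0.00
    endloop
  endfacet
  facet normal 0.0000 0.0000 -1.0000
    outer loop
      vertex 0.00 18.59 0.00
      vertex 29.59 18.59 0.00
      vertex 0.00 0.00 0.00
    endloop
  endfacet
  facet normal 0.0000 -1.0000 0.0000
    outer loop
      vertex 0.00 0.00 0.00
      vertex 29.59 0.00 0.00
      vertex 29.59 0.00 22.41
    endloop
  endfacet
  facet normal 0.0000 -1.0000 0.0000
    outer loop
      vertex 0.00 0.00 0.00
      vertex 29.59 0.00 22.41
      vertex 0.00 0.00 22.41
    endloop
  endfacet
  facet normal 0.0000 0.7697 0.6385
    outer loop
      vertex 0.00 0.00 22.41
      vertex 29.59 0.00 22.41
      vertex 29.59 18.59 0.00
    endloop
  endfacet
  facet normal 0.0000 0.7697 0.6385
    outer loop
      vertex 0.00 0.00 22.41
      vertex 29.59 18.59 0.00
      vertex 0.00 18.59 0.00
    endloop
  endfacet
  facet normal -1.0000 0.0000 0.0000
    outer loop
      vertex 0.00 0.00 22.41
      vertex 0.00 18.59 0.00
      vertex 0.00 0.00 0.00
    endloop
  endfacet
  facet normal 1.0000 0.0000 0.0000
    outer loop
      vertex 29.59 0.00 0.00
      vertex 29.59 18.59 0.00
      vertex 29.59 0.00 22.41
    endloop
  endfacet
endsolid part

The G0 Z moves step by Δz≈4.48 mm. The G1 loops shrink linearly with z, so the solid tapers from its base footprint up to z≈22.4. Closing with a flat bottom cap and the tapered top and triangulating gives 8 facets — a wedge (ramp): 29.6 × 18.6 mm base, rising to 22.4 mm along the y=0 edge and sloping linearly to z=0 at y=18.6.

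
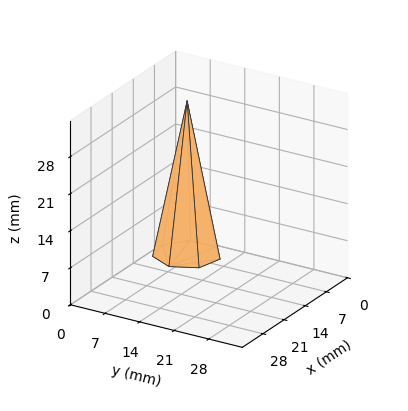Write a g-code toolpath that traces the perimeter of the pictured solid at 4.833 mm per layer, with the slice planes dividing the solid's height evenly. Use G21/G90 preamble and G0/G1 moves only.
Reading the render: the shape is a regular 7-sided pyramid, base circumscribed radius ≈ 6 mm, apex at z ≈ 29 mm (dimensions read to the nearest mm from the axis ticks). For the g-code, the solid's height is divided into equal slices at the stated Δz and each level perimeter traced with G1 moves after a G0 lift.

; perimeter-only toolpath
G21 ; units = mm
G90 ; absolute positioning
G28 ; home
; layer 1
G0 Z4.833
G0 X11.000 Y6.000
G1 X9.117 Y9.909
G1 X4.888 Y10.875
G1 X1.495 Y8.169
G1 X1.495 Y3.831
G1 X4.888 Y1.125
G1 X9.117 Y2.091
G1 X11.000 Y6.000
; layer 2
G0 Z9.667
G0 X10.000 Y6.000
G1 X8.494 Y9.127
G1 X5.110 Y9.900
G1 X2.396 Y7.735
G1 X2.396 Y4.265
G1 X5.110 Y2.100
G1 X8.494 Y2.873
G1 X10.000 Y6.000
; layer 3
G0 Z14.500
G0 X9.000 Y6.000
G1 X7.870 Y8.346
G1 X5.332 Y8.925
G1 X3.297 Y7.301
G1 X3.297 Y4.699
G1 X5.332 Y3.075
G1 X7.870 Y3.655
G1 X9.000 Y6.000
; layer 4
G0 Z19.333
G0 X8.000 Y6.000
G1 X7.247 Y7.564
G1 X5.555 Y7.950
G1 X4.198 Y6.868
G1 X4.198 Y5.132
G1 X5.555 Y4.050
G1 X7.247 Y4.436
G1 X8.000 Y6.000
; layer 5
G0 Z24.167
G0 X7.000 Y6.000
G1 X6.624 Y6.782
G1 X5.777 Y6.975
G1 X5.099 Y6.434
G1 X5.099 Y5.566
G1 X5.777 Y5.025
G1 X6.624 Y5.218
G1 X7.000 Y6.000
M2 ; end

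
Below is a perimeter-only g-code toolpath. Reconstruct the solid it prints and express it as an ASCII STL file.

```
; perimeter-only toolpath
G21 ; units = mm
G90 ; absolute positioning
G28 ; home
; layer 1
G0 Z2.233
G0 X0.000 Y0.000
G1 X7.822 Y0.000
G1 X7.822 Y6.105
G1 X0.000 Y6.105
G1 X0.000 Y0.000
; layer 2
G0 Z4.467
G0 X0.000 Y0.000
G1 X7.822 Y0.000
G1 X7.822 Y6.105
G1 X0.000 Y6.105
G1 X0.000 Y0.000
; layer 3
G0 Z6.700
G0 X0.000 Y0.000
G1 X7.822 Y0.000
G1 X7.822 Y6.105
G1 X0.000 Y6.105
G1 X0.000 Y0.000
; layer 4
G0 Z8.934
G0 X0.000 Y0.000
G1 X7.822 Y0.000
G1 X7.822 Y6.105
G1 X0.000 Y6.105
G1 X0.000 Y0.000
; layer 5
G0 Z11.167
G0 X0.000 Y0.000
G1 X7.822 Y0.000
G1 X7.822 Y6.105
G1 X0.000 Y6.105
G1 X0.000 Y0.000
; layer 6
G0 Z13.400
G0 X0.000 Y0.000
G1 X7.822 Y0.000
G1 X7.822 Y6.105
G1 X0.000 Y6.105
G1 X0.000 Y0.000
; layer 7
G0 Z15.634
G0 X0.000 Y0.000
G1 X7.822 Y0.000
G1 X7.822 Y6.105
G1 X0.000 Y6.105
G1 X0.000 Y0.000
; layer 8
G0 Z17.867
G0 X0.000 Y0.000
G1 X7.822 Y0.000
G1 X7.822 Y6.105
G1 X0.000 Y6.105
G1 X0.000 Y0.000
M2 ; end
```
solid part
  facet normal 0.0000 0.0000 -1.0000
    outer loop
      vertex 7.822 6.105 0.000
      vertex 7.822 0.000 0.000
      vertex 0.000 0.000 0.000
    endloop
  endfacet
  facet normal 0.0000 0.0000 -1.0000
    outer loop
      vertex 0.000 6.105 0.000
      vertex 7.822 6.105 0.000
      vertex 0.000 0.000 0.000
    endloop
  endfacet
  facet normal 0.0000 0.0000 1.0000
    outer loop
      vertex 0.000 0.000 17.867
      vertex 7.822 0.000 17.867
      vertex 7.822 6.105 17.867
    endloop
  endfacet
  facet normal 0.0000 0.0000 1.0000
    outer loop
      vertex 0.000 0.000 17.867
      vertex 7.822 6.105 17.867
      vertex 0.000 6.105 17.867
    endloop
  endfacet
  facet normal 0.0000 -1.0000 0.0000
    outer loop
      vertex 0.000 0.000 0.000
      vertex 7.822 0.000 0.000
      vertex 7.822 0.000 17.867
    endloop
  endfacet
  facet normal 0.0000 -1.0000 0.0000
    outer loop
      vertex 0.000 0.000 0.000
      vertex 7.822 0.000 17.867
      vertex 0.000 0.000 17.867
    endloop
  endfacet
  facet normal 0.0000 1.0000 0.0000
    outer loop
      vertex 7.822 6.105 17.867
      vertex 7.822 6.105 0.000
      vertex 0.000 6.105 0.000
    endloop
  endfacet
  facet normal 0.0000 1.0000 0.0000
    outer loop
      vertex 0.000 6.105 17.867
      vertex 7.822 6.105 17.867
      vertex 0.000 6.105 0.000
    endloop
  endfacet
  facet normal -1.0000 0.0000 0.0000
    outer loop
      vertex 0.000 6.105 17.867
      vertex 0.000 6.105 0.000
      vertex 0.000 0.000 0.000
    endloop
  endfacet
  facet normal -1.0000 0.0000 0.0000
    outer loop
      vertex 0.000 0.000 17.867
      vertex 0.000 6.105 17.867
      vertex 0.000 0.000 0.000
    endloop
  endfacet
  facet normal 1.0000 0.0000 0.0000
    outer loop
      vertex 7.822 0.000 0.000
      vertex 7.822 6.105 0.000
      vertex 7.822 6.105 17.867
    endloop
  endfacet
  facet normal 1.0000 0.0000 0.0000
    outer loop
      vertex 7.822 0.000 0.000
      vertex 7.822 6.105 17.867
      vertex 7.822 0.000 17.867
    endloop
  endfacet
endsolid part

The G0 Z moves step by Δz≈2.233 mm. Every layer's G1 loop is the same polygon, so the solid is a straight extrusion of it from z=0 to z≈17.9. Closing with flat bottom and top caps and triangulating gives 12 facets — a rectangular box, roughly 7.82 × 6.11 mm footprint and 17.9 mm tall.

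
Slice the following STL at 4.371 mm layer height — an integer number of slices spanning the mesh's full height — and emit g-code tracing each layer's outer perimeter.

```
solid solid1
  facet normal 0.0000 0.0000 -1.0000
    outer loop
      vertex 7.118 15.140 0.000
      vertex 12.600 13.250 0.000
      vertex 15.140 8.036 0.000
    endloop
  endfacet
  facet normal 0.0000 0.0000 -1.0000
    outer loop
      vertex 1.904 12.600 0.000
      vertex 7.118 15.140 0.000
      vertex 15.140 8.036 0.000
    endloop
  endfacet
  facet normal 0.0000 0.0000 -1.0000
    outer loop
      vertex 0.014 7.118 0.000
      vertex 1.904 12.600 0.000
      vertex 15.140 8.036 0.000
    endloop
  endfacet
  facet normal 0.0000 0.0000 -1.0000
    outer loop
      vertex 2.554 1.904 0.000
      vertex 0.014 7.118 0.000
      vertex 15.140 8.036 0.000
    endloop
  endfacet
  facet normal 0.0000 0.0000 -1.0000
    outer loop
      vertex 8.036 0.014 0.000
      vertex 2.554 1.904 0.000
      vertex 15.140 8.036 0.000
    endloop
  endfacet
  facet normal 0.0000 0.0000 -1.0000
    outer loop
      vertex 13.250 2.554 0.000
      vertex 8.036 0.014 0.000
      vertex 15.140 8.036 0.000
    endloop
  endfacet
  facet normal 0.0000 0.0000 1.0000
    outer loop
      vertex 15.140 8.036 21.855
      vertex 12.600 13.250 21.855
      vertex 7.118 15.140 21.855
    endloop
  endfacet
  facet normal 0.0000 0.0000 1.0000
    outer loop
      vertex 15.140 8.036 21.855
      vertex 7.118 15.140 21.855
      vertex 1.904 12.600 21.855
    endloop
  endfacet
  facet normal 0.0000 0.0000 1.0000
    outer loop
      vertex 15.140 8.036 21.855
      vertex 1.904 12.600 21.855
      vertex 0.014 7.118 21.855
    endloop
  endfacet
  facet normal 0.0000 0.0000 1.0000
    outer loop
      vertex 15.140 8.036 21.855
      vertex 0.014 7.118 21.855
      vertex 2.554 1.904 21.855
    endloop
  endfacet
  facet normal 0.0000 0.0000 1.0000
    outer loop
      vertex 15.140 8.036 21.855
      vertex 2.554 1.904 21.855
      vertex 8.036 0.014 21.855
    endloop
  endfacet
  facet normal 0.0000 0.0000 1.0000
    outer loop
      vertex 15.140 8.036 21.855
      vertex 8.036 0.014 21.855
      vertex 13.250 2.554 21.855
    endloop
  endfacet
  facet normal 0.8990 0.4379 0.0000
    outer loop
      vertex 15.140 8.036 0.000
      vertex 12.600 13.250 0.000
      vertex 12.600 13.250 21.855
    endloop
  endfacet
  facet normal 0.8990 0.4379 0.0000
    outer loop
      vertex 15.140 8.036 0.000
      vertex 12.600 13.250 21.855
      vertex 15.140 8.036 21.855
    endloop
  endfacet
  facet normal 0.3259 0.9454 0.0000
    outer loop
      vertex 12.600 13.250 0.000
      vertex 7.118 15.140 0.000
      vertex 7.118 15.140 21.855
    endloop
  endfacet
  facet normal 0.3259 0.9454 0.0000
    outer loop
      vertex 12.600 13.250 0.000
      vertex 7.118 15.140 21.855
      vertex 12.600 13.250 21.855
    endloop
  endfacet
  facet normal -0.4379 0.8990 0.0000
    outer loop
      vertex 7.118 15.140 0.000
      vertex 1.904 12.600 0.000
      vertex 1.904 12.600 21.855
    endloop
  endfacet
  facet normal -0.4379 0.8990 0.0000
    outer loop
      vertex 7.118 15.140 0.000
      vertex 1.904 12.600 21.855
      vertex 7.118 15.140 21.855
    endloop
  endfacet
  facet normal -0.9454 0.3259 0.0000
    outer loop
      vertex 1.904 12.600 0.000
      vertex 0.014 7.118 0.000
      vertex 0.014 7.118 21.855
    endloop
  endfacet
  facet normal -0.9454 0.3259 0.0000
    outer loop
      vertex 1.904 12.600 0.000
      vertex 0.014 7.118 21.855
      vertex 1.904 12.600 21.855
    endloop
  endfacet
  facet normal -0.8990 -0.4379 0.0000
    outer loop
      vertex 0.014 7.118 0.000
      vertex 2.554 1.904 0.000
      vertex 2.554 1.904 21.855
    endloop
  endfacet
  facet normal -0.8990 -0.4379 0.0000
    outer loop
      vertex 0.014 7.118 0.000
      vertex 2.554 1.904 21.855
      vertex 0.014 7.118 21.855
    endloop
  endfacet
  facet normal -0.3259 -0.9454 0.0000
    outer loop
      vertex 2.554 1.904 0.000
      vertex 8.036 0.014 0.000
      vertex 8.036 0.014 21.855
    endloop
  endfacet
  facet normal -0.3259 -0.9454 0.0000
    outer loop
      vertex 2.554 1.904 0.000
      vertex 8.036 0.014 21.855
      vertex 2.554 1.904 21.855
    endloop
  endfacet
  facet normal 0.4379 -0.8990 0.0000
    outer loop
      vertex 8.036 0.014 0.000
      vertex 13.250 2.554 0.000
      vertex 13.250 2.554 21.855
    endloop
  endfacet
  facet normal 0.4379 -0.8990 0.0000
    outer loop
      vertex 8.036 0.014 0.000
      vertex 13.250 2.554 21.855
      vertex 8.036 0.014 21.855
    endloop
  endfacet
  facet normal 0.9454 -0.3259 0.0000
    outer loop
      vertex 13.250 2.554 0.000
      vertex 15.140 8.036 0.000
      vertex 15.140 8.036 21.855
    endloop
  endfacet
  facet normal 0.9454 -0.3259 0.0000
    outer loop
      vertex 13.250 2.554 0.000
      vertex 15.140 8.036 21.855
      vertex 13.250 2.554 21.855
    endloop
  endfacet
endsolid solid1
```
; perimeter-only toolpath
G21 ; units = mm
G90 ; absolute positioning
G28 ; home
; layer 1
G0 Z4.371
G0 X15.140 Y8.036
G1 X12.600 Y13.250
G1 X7.118 Y15.140
G1 X1.904 Y12.600
G1 X0.014 Y7.118
G1 X2.554 Y1.904
G1 X8.036 Y0.014
G1 X13.250 Y2.554
G1 X15.140 Y8.036
; layer 2
G0 Z8.742
G0 X15.140 Y8.036
G1 X12.600 Y13.250
G1 X7.118 Y15.140
G1 X1.904 Y12.600
G1 X0.014 Y7.118
G1 X2.554 Y1.904
G1 X8.036 Y0.014
G1 X13.250 Y2.554
G1 X15.140 Y8.036
; layer 3
G0 Z13.113
G0 X15.140 Y8.036
G1 X12.600 Y13.250
G1 X7.118 Y15.140
G1 X1.904 Y12.600
G1 X0.014 Y7.118
G1 X2.554 Y1.904
G1 X8.036 Y0.014
G1 X13.250 Y2.554
G1 X15.140 Y8.036
; layer 4
G0 Z17.484
G0 X15.140 Y8.036
G1 X12.600 Y13.250
G1 X7.118 Y15.140
G1 X1.904 Y12.600
G1 X0.014 Y7.118
G1 X2.554 Y1.904
G1 X8.036 Y0.014
G1 X13.250 Y2.554
G1 X15.140 Y8.036
; layer 5
G0 Z21.855
G0 X15.140 Y8.036
G1 X12.600 Y13.250
G1 X7.118 Y15.140
G1 X1.904 Y12.600
G1 X0.014 Y7.118
G1 X2.554 Y1.904
G1 X8.036 Y0.014
G1 X13.250 Y2.554
G1 X15.140 Y8.036
M2 ; end

The solid is a regular 8-sided prism (a cylinder approximated with 8 flat sides), circumscribed radius ≈ 7.58 mm, height ≈ 21.9 mm. Slicing at Δz = 4.371 mm — 5 equal slices spanning the solid's height, so layer i sits at z = i·h/5 — gives 5 non-empty perimeters. Each is a 8-segment closed polygon; G0 lifts to the layer z and rapids to the start vertex, then G1 traces the edges.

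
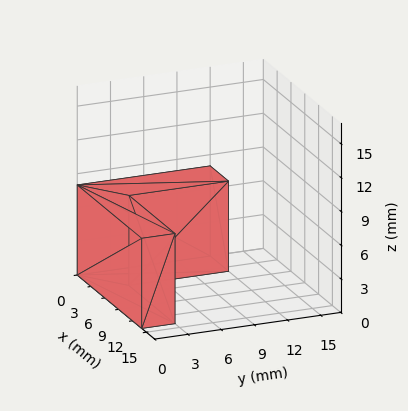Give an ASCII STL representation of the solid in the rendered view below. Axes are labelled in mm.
Reading the render: the shape is an L-shaped prism: outer 14 × 12 mm, arm thicknesses ≈ 3 mm (horizontal) and 4 mm (vertical), extruded 8 mm in z (dimensions read to the nearest mm from the axis ticks). For the STL, each face is triangulated and given an outward normal.

solid part
  facet normal 0.0000 0.0000 -1.0000
    outer loop
      vertex 14.0 3.0 0.0
      vertex 14.0 0.0 0.0
      vertex 0.0 0.0 0.0
    endloop
  endfacet
  facet normal 0.0000 0.0000 -1.0000
    outer loop
      vertex 4.0 3.0 0.0
      vertex 14.0 3.0 0.0
      vertex 0.0 0.0 0.0
    endloop
  endfacet
  facet normal 0.0000 0.0000 -1.0000
    outer loop
      vertex 4.0 12.0 0.0
      vertex 4.0 3.0 0.0
      vertex 0.0 0.0 0.0
    endloop
  endfacet
  facet normal 0.0000 0.0000 -1.0000
    outer loop
      vertex 0.0 12.0 0.0
      vertex 4.0 12.0 0.0
      vertex 0.0 0.0 0.0
    endloop
  endfacet
  facet normal 0.0000 0.0000 1.0000
    outer loop
      vertex 0.0 0.0 8.0
      vertex 14.0 0.0 8.0
      vertex 14.0 3.0 8.0
    endloop
  endfacet
  facet normal 0.0000 0.0000 1.0000
    outer loop
      vertex 0.0 0.0 8.0
      vertex 14.0 3.0 8.0
      vertex 4.0 3.0 8.0
    endloop
  endfacet
  facet normal 0.0000 0.0000 1.0000
    outer loop
      vertex 0.0 0.0 8.0
      vertex 4.0 3.0 8.0
      vertex 4.0 12.0 8.0
    endloop
  endfacet
  facet normal 0.0000 0.0000 1.0000
    outer loop
      vertex 0.0 0.0 8.0
      vertex 4.0 12.0 8.0
      vertex 0.0 12.0 8.0
    endloop
  endfacet
  facet normal 0.0000 -1.0000 0.0000
    outer loop
      vertex 0.0 0.0 0.0
      vertex 14.0 0.0 0.0
      vertex 14.0 0.0 8.0
    endloop
  endfacet
  facet normal 0.0000 -1.0000 0.0000
    outer loop
      vertex 0.0 0.0 0.0
      vertex 14.0 0.0 8.0
      vertex 0.0 0.0 8.0
    endloop
  endfacet
  facet normal 1.0000 0.0000 0.0000
    outer loop
      vertex 14.0 0.0 0.0
      vertex 14.0 3.0 0.0
      vertex 14.0 3.0 8.0
    endloop
  endfacet
  facet normal 1.0000 0.0000 0.0000
    outer loop
      vertex 14.0 0.0 0.0
      vertex 14.0 3.0 8.0
      vertex 14.0 0.0 8.0
    endloop
  endfacet
  facet normal 0.0000 1.0000 0.0000
    outer loop
      vertex 14.0 3.0 0.0
      vertex 4.0 3.0 0.0
      vertex 4.0 3.0 8.0
    endloop
  endfacet
  facet normal 0.0000 1.0000 0.0000
    outer loop
      vertex 14.0 3.0 0.0
      vertex 4.0 3.0 8.0
      vertex 14.0 3.0 8.0
    endloop
  endfacet
  facet normal 1.0000 0.0000 0.0000
    outer loop
      vertex 4.0 3.0 0.0
      vertex 4.0 12.0 0.0
      vertex 4.0 12.0 8.0
    endloop
  endfacet
  facet normal 1.0000 0.0000 0.0000
    outer loop
      vertex 4.0 3.0 0.0
      vertex 4.0 12.0 8.0
      vertex 4.0 3.0 8.0
    endloop
  endfacet
  facet normal 0.0000 1.0000 0.0000
    outer loop
      vertex 4.0 12.0 0.0
      vertex 0.0 12.0 0.0
      vertex 0.0 12.0 8.0
    endloop
  endfacet
  facet normal 0.0000 1.0000 0.0000
    outer loop
      vertex 4.0 12.0 0.0
      vertex 0.0 12.0 8.0
      vertex 4.0 12.0 8.0
    endloop
  endfacet
  facet normal -1.0000 0.0000 0.0000
    outer loop
      vertex 0.0 12.0 0.0
      vertex 0.0 0.0 0.0
      vertex 0.0 0.0 8.0
    endloop
  endfacet
  facet normal -1.0000 0.0000 0.0000
    outer loop
      vertex 0.0 12.0 0.0
      vertex 0.0 0.0 8.0
      vertex 0.0 12.0 8.0
    endloop
  endfacet
endsolid part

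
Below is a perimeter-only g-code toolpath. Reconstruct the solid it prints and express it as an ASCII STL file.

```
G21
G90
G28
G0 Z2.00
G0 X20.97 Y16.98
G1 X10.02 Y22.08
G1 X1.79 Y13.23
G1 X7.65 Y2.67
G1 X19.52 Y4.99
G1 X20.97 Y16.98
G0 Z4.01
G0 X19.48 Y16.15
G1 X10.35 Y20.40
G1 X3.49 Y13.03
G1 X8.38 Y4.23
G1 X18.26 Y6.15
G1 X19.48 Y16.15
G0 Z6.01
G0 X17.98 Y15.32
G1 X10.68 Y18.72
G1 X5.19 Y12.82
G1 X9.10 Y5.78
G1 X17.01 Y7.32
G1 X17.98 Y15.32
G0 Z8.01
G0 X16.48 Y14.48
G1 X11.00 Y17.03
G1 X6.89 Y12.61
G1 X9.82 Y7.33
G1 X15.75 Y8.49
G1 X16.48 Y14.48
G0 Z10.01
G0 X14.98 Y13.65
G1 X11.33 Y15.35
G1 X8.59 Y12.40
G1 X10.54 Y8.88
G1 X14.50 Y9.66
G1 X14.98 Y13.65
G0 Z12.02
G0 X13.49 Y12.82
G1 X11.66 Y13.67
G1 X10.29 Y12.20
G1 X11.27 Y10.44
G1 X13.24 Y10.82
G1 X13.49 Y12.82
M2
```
solid part
  facet normal 0.0000 0.0000 -1.0000
    outer loop
      vertex 0.09 13.44 0.00
      vertex 9.69 23.76 0.00
      vertex 22.47 17.81 0.00
    endloop
  endfacet
  facet normal 0.0000 0.0000 -1.0000
    outer loop
      vertex 6.93 1.12 0.00
      vertex 0.09 13.44 0.00
      vertex 22.47 17.81 0.00
    endloop
  endfacet
  facet normal 0.0000 0.0000 -1.0000
    outer loop
      vertex 20.77 3.82 0.00
      vertex 6.93 1.12 0.00
      vertex 22.47 17.81 0.00
    endloop
  endfacet
  facet normal 0.3471 0.7455 0.5689
    outer loop
      vertex 22.47 17.81 0.00
      vertex 9.69 23.76 0.00
      vertex 11.99 11.99 14.02
    endloop
  endfacet
  facet normal -0.6021 0.5601 0.5690
    outer loop
      vertex 9.69 23.76 0.00
      vertex 0.09 13.44 0.00
      vertex 11.99 11.99 14.02
    endloop
  endfacet
  facet normal -0.7190 -0.3992 0.5690
    outer loop
      vertex 0.09 13.44 0.00
      vertex 6.93 1.12 0.00
      vertex 11.99 11.99 14.02
    endloop
  endfacet
  facet normal 0.1575 -0.8071 0.5690
    outer loop
      vertex 6.93 1.12 0.00
      vertex 20.77 3.82 0.00
      vertex 11.99 11.99 14.02
    endloop
  endfacet
  facet normal 0.8163 -0.0992 0.5690
    outer loop
      vertex 20.77 3.82 0.00
      vertex 22.47 17.81 0.00
      vertex 11.99 11.99 14.02
    endloop
  endfacet
endsolid part

The G0 Z moves step by Δz≈2.00 mm. The G1 loops shrink linearly with z, so the solid tapers from its base footprint up to z≈14. Closing with a flat bottom cap and the tapered top and triangulating gives 8 facets — a regular 5-sided pyramid, base circumscribed radius ≈ 12 mm, apex at z ≈ 14 mm.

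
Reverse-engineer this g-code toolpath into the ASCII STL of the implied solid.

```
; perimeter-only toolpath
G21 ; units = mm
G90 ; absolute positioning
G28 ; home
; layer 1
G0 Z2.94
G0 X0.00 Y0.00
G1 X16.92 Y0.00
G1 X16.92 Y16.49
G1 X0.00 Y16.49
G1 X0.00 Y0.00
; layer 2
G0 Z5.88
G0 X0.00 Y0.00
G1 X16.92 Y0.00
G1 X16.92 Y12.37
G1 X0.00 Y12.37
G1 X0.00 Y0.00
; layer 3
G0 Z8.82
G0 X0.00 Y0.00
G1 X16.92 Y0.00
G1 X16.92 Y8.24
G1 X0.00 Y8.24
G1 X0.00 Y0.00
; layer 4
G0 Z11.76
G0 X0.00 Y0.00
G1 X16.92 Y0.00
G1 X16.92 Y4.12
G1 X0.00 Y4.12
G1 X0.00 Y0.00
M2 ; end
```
solid part
  facet normal 0.0000 0.0000 -1.0000
    outer loop
      vertex 16.92 20.61 0.00
      vertex 16.92 0.00 0.00
      vertex 0.00 0.00 0.00
    endloop
  endfacet
  facet normal 0.0000 0.0000 -1.0000
    outer loop
      vertex 0.00 20.61 0.00
      vertex 16.92 20.61 0.00
      vertex 0.00 0.00 0.00
    endloop
  endfacet
  facet normal 0.0000 -1.0000 0.0000
    outer loop
      vertex 0.00 0.00 0.00
      vertex 16.92 0.00 0.00
      vertex 16.92 0.00 14.70
    endloop
  endfacet
  facet normal 0.0000 -1.0000 0.0000
    outer loop
      vertex 0.00 0.00 0.00
      vertex 16.92 0.00 14.70
      vertex 0.00 0.00 14.70
    endloop
  endfacet
  facet normal 0.0000 0.5807 0.8141
    outer loop
      vertex 0.00 0.00 14.70
      vertex 16.92 0.00 14.70
      vertex 16.92 20.61 0.00
    endloop
  endfacet
  facet normal 0.0000 0.5807 0.8141
    outer loop
      vertex 0.00 0.00 14.70
      vertex 16.92 20.61 0.00
      vertex 0.00 20.61 0.00
    endloop
  endfacet
  facet normal -1.0000 0.0000 0.0000
    outer loop
      vertex 0.00 0.00 14.70
      vertex 0.00 20.61 0.00
      vertex 0.00 0.00 0.00
    endloop
  endfacet
  facet normal 1.0000 0.0000 0.0000
    outer loop
      vertex 16.92 0.00 0.00
      vertex 16.92 20.61 0.00
      vertex 16.92 0.00 14.70
    endloop
  endfacet
endsolid part

The G0 Z moves step by Δz≈2.94 mm. The G1 loops shrink linearly with z, so the solid tapers from its base footprint up to z≈14.7. Closing with a flat bottom cap and the tapered top and triangulating gives 8 facets — a wedge (ramp): 16.9 × 20.6 mm base, rising to 14.7 mm along the y=0 edge and sloping linearly to z=0 at y=20.6.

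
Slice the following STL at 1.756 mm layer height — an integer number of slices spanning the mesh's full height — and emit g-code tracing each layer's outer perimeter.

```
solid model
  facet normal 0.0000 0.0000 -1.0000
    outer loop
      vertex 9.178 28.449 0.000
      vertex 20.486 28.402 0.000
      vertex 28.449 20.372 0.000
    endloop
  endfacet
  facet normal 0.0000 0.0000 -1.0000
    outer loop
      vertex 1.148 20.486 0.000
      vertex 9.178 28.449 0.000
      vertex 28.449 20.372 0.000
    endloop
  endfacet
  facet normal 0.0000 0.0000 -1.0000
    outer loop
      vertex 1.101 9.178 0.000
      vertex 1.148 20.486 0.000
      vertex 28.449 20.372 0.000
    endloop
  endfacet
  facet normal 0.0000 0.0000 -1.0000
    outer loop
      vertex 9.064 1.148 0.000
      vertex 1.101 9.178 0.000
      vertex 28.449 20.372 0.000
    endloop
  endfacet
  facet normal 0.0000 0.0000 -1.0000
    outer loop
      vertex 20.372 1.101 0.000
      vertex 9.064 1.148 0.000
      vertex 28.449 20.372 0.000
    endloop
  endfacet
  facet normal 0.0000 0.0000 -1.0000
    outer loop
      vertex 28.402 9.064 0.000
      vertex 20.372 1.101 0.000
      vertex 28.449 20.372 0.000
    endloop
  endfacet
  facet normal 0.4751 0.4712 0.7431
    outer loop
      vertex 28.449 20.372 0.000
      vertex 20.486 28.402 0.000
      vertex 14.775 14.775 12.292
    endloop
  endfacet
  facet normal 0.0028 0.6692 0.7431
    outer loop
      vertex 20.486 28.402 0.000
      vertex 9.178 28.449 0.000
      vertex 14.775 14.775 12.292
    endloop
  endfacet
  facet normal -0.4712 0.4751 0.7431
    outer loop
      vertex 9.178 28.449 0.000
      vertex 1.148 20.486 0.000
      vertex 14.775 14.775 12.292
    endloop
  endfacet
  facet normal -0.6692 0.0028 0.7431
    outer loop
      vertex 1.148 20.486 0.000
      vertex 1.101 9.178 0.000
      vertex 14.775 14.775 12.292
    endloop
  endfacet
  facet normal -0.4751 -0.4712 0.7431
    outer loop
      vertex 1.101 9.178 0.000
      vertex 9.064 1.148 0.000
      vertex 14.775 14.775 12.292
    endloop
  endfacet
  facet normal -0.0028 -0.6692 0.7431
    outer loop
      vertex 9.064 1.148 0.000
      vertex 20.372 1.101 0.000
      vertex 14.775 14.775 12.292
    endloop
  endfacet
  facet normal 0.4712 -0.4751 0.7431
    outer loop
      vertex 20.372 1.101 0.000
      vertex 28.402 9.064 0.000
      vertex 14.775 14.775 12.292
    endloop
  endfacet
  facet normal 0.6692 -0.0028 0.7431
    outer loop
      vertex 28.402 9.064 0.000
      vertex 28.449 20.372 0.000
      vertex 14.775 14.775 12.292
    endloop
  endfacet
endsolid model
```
; perimeter-only toolpath
G21 ; units = mm
G90 ; absolute positioning
G28 ; home
; layer 1
G0 Z1.756
G0 X26.496 Y19.572
G1 X19.670 Y26.455
G1 X9.978 Y26.496
G1 X3.095 Y19.670
G1 X3.054 Y9.978
G1 X9.880 Y3.095
G1 X19.572 Y3.054
G1 X26.455 Y9.880
G1 X26.496 Y19.572
; layer 2
G0 Z3.512
G0 X24.542 Y18.773
G1 X18.854 Y24.509
G1 X10.777 Y24.542
G1 X5.041 Y18.854
G1 X5.008 Y10.777
G1 X10.696 Y5.041
G1 X18.773 Y5.008
G1 X24.509 Y10.696
G1 X24.542 Y18.773
; layer 3
G0 Z5.268
G0 X22.589 Y17.973
G1 X18.038 Y22.562
G1 X11.577 Y22.589
G1 X6.988 Y18.038
G1 X6.961 Y11.577
G1 X11.512 Y6.988
G1 X17.973 Y6.961
G1 X22.562 Y11.512
G1 X22.589 Y17.973
; layer 4
G0 Z7.024
G0 X20.635 Y17.174
G1 X17.223 Y20.615
G1 X12.376 Y20.635
G1 X8.935 Y17.223
G1 X8.915 Y12.376
G1 X12.327 Y8.935
G1 X17.174 Y8.915
G1 X20.615 Y12.327
G1 X20.635 Y17.174
; layer 5
G0 Z8.780
G0 X18.682 Y16.374
G1 X16.407 Y18.668
G1 X13.176 Y18.682
G1 X10.882 Y16.407
G1 X10.868 Y13.176
G1 X13.143 Y10.882
G1 X16.374 Y10.868
G1 X18.668 Y13.143
G1 X18.682 Y16.374
; layer 6
G0 Z10.536
G0 X16.728 Y15.575
G1 X15.591 Y16.722
G1 X13.975 Y16.728
G1 X12.828 Y15.591
G1 X12.822 Y13.975
G1 X13.959 Y12.828
G1 X15.575 Y12.822
G1 X16.722 Y13.959
G1 X16.728 Y15.575
M2 ; end

The solid is a regular 8-sided pyramid, base circumscribed radius ≈ 14.8 mm, apex at z ≈ 12.3 mm. Slicing at Δz = 1.756 mm — 7 equal slices spanning the solid's height, so layer i sits at z = i·h/7 — gives 6 non-empty perimeters. Each is a 8-segment closed polygon; G0 lifts to the layer z and rapids to the start vertex, then G1 traces the edges. The cross-section shrinks linearly with z (the slice at the apex is degenerate and omitted).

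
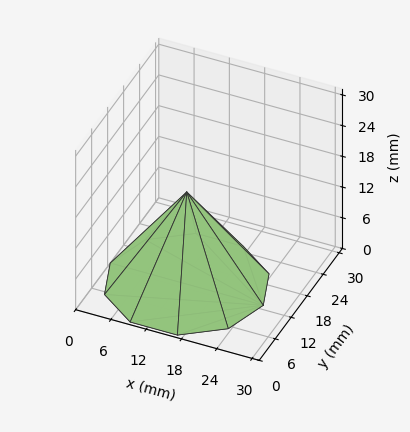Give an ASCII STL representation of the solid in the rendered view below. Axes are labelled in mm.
Reading the render: the shape is a regular 10-sided pyramid, base circumscribed radius ≈ 13 mm, apex at z ≈ 18 mm (dimensions read to the nearest mm from the axis ticks). For the STL, each face is triangulated and given an outward normal.

solid part
  facet normal 0.0000 0.0000 -1.0000
    outer loop
      vertex 17.017 25.364 0.000
      vertex 23.517 20.641 0.000
      vertex 26.000 13.000 0.000
    endloop
  endfacet
  facet normal 0.0000 0.0000 -1.0000
    outer loop
      vertex 8.983 25.364 0.000
      vertex 17.017 25.364 0.000
      vertex 26.000 13.000 0.000
    endloop
  endfacet
  facet normal 0.0000 0.0000 -1.0000
    outer loop
      vertex 2.483 20.641 0.000
      vertex 8.983 25.364 0.000
      vertex 26.000 13.000 0.000
    endloop
  endfacet
  facet normal 0.0000 0.0000 -1.0000
    outer loop
      vertex 0.000 13.000 0.000
      vertex 2.483 20.641 0.000
      vertex 26.000 13.000 0.000
    endloop
  endfacet
  facet normal 0.0000 0.0000 -1.0000
    outer loop
      vertex 2.483 5.359 0.000
      vertex 0.000 13.000 0.000
      vertex 26.000 13.000 0.000
    endloop
  endfacet
  facet normal 0.0000 0.0000 -1.0000
    outer loop
      vertex 8.983 0.636 0.000
      vertex 2.483 5.359 0.000
      vertex 26.000 13.000 0.000
    endloop
  endfacet
  facet normal 0.0000 0.0000 -1.0000
    outer loop
      vertex 17.017 0.636 0.000
      vertex 8.983 0.636 0.000
      vertex 26.000 13.000 0.000
    endloop
  endfacet
  facet normal 0.0000 0.0000 -1.0000
    outer loop
      vertex 23.517 5.359 0.000
      vertex 17.017 0.636 0.000
      vertex 26.000 13.000 0.000
    endloop
  endfacet
  facet normal 0.7839 0.2547 0.5662
    outer loop
      vertex 26.000 13.000 0.000
      vertex 23.517 20.641 0.000
      vertex 13.000 13.000 18.000
    endloop
  endfacet
  facet normal 0.4845 0.6668 0.5662
    outer loop
      vertex 23.517 20.641 0.000
      vertex 17.017 25.364 0.000
      vertex 13.000 13.000 18.000
    endloop
  endfacet
  facet normal 0.0000 0.8243 0.5662
    outer loop
      vertex 17.017 25.364 0.000
      vertex 8.983 25.364 0.000
      vertex 13.000 13.000 18.000
    endloop
  endfacet
  facet normal -0.4845 0.6668 0.5662
    outer loop
      vertex 8.983 25.364 0.000
      vertex 2.483 20.641 0.000
      vertex 13.000 13.000 18.000
    endloop
  endfacet
  facet normal -0.7839 0.2547 0.5662
    outer loop
      vertex 2.483 20.641 0.000
      vertex 0.000 13.000 0.000
      vertex 13.000 13.000 18.000
    endloop
  endfacet
  facet normal -0.7839 -0.2547 0.5662
    outer loop
      vertex 0.000 13.000 0.000
      vertex 2.483 5.359 0.000
      vertex 13.000 13.000 18.000
    endloop
  endfacet
  facet normal -0.4845 -0.6668 0.5662
    outer loop
      vertex 2.483 5.359 0.000
      vertex 8.983 0.636 0.000
      vertex 13.000 13.000 18.000
    endloop
  endfacet
  facet normal 0.0000 -0.8243 0.5662
    outer loop
      vertex 8.983 0.636 0.000
      vertex 17.017 0.636 0.000
      vertex 13.000 13.000 18.000
    endloop
  endfacet
  facet normal 0.4845 -0.6668 0.5662
    outer loop
      vertex 17.017 0.636 0.000
      vertex 23.517 5.359 0.000
      vertex 13.000 13.000 18.000
    endloop
  endfacet
  facet normal 0.7839 -0.2547 0.5662
    outer loop
      vertex 23.517 5.359 0.000
      vertex 26.000 13.000 0.000
      vertex 13.000 13.000 18.000
    endloop
  endfacet
endsolid part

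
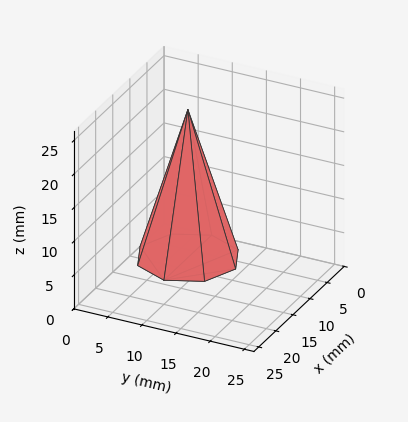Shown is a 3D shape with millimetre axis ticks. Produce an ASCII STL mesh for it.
Reading the render: the shape is a regular 8-sided pyramid, base circumscribed radius ≈ 7 mm, apex at z ≈ 22 mm (dimensions read to the nearest mm from the axis ticks). For the STL, each face is triangulated and given an outward normal.

solid part
  facet normal 0.0000 0.0000 -1.0000
    outer loop
      vertex 7.0 14.0 0.0
      vertex 11.9 11.9 0.0
      vertex 14.0 7.0 0.0
    endloop
  endfacet
  facet normal 0.0000 0.0000 -1.0000
    outer loop
      vertex 2.1 11.9 0.0
      vertex 7.0 14.0 0.0
      vertex 14.0 7.0 0.0
    endloop
  endfacet
  facet normal 0.0000 0.0000 -1.0000
    outer loop
      vertex 0.0 7.0 0.0
      vertex 2.1 11.9 0.0
      vertex 14.0 7.0 0.0
    endloop
  endfacet
  facet normal 0.0000 0.0000 -1.0000
    outer loop
      vertex 2.1 2.1 0.0
      vertex 0.0 7.0 0.0
      vertex 14.0 7.0 0.0
    endloop
  endfacet
  facet normal 0.0000 0.0000 -1.0000
    outer loop
      vertex 7.0 0.0 0.0
      vertex 2.1 2.1 0.0
      vertex 14.0 7.0 0.0
    endloop
  endfacet
  facet normal 0.0000 0.0000 -1.0000
    outer loop
      vertex 11.9 2.1 0.0
      vertex 7.0 0.0 0.0
      vertex 14.0 7.0 0.0
    endloop
  endfacet
  facet normal 0.8822 0.3781 0.2807
    outer loop
      vertex 14.0 7.0 0.0
      vertex 11.9 11.9 0.0
      vertex 7.0 7.0 22.0
    endloop
  endfacet
  facet normal 0.3781 0.8822 0.2807
    outer loop
      vertex 11.9 11.9 0.0
      vertex 7.0 14.0 0.0
      vertex 7.0 7.0 22.0
    endloop
  endfacet
  facet normal -0.3781 0.8822 0.2807
    outer loop
      vertex 7.0 14.0 0.0
      vertex 2.1 11.9 0.0
      vertex 7.0 7.0 22.0
    endloop
  endfacet
  facet normal -0.8822 0.3781 0.2807
    outer loop
      vertex 2.1 11.9 0.0
      vertex 0.0 7.0 0.0
      vertex 7.0 7.0 22.0
    endloop
  endfacet
  facet normal -0.8822 -0.3781 0.2807
    outer loop
      vertex 0.0 7.0 0.0
      vertex 2.1 2.1 0.0
      vertex 7.0 7.0 22.0
    endloop
  endfacet
  facet normal -0.3781 -0.8822 0.2807
    outer loop
      vertex 2.1 2.1 0.0
      vertex 7.0 0.0 0.0
      vertex 7.0 7.0 22.0
    endloop
  endfacet
  facet normal 0.3781 -0.8822 0.2807
    outer loop
      vertex 7.0 0.0 0.0
      vertex 11.9 2.1 0.0
      vertex 7.0 7.0 22.0
    endloop
  endfacet
  facet normal 0.8822 -0.3781 0.2807
    outer loop
      vertex 11.9 2.1 0.0
      vertex 14.0 7.0 0.0
      vertex 7.0 7.0 22.0
    endloop
  endfacet
endsolid part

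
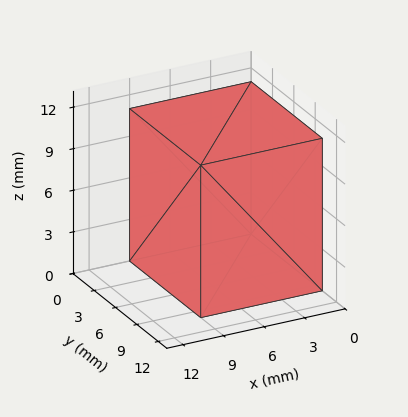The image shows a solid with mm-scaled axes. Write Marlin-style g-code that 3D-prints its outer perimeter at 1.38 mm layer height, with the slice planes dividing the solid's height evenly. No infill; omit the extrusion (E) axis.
Reading the render: the shape is a rectangular box, roughly 9 × 10 mm footprint and 11 mm tall (dimensions read to the nearest mm from the axis ticks). For the g-code, the solid's height is divided into equal slices at the stated Δz and each level perimeter traced with G1 moves after a G0 lift.

; perimeter-only toolpath
G21 ; units = mm
G90 ; absolute positioning
G28 ; home
; layer 1
G0 Z1.38
G0 X0.00 Y0.00
G1 X9.00 Y0.00
G1 X9.00 Y10.00
G1 X0.00 Y10.00
G1 X0.00 Y0.00
; layer 2
G0 Z2.75
G0 X0.00 Y0.00
G1 X9.00 Y0.00
G1 X9.00 Y10.00
G1 X0.00 Y10.00
G1 X0.00 Y0.00
; layer 3
G0 Z4.12
G0 X0.00 Y0.00
G1 X9.00 Y0.00
G1 X9.00 Y10.00
G1 X0.00 Y10.00
G1 X0.00 Y0.00
; layer 4
G0 Z5.50
G0 X0.00 Y0.00
G1 X9.00 Y0.00
G1 X9.00 Y10.00
G1 X0.00 Y10.00
G1 X0.00 Y0.00
; layer 5
G0 Z6.88
G0 X0.00 Y0.00
G1 X9.00 Y0.00
G1 X9.00 Y10.00
G1 X0.00 Y10.00
G1 X0.00 Y0.00
; layer 6
G0 Z8.25
G0 X0.00 Y0.00
G1 X9.00 Y0.00
G1 X9.00 Y10.00
G1 X0.00 Y10.00
G1 X0.00 Y0.00
; layer 7
G0 Z9.62
G0 X0.00 Y0.00
G1 X9.00 Y0.00
G1 X9.00 Y10.00
G1 X0.00 Y10.00
G1 X0.00 Y0.00
; layer 8
G0 Z11.00
G0 X0.00 Y0.00
G1 X9.00 Y0.00
G1 X9.00 Y10.00
G1 X0.00 Y10.00
G1 X0.00 Y0.00
M2 ; end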